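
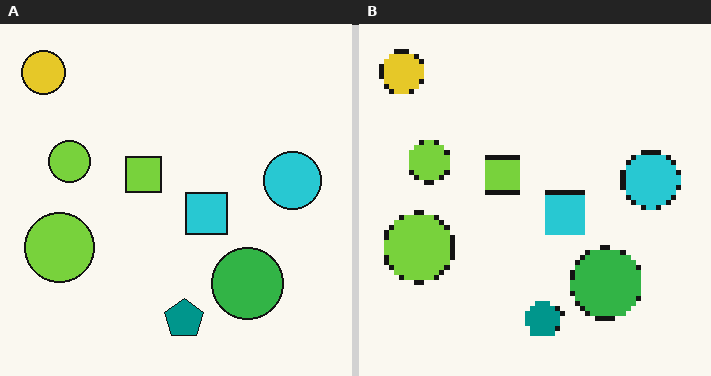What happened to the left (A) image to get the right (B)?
This is the original image mildly pixelated.

Shapes are reduced to large square blocks; fine edges and outlines are lost — a downscale-then-upscale (mosaic) effect.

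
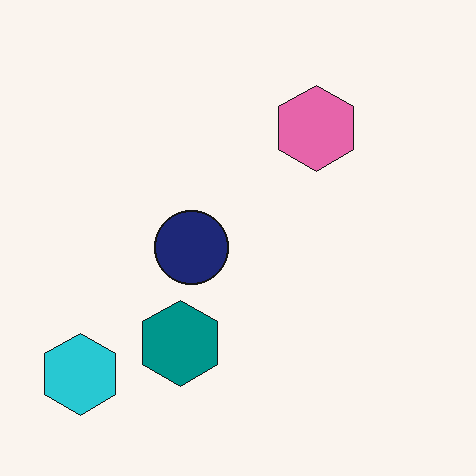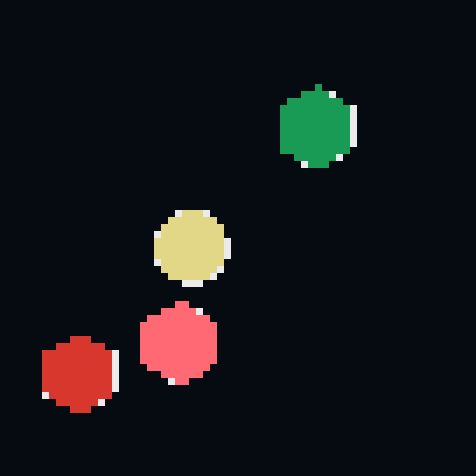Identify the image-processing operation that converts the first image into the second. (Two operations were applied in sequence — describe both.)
The second image is the first color-inverted (negative), then moderately pixelated.

The light background has become dark and every shape's color is its complement — a photographic negative. Shapes are reduced to large square blocks; fine edges and outlines are lost — a downscale-then-upscale (mosaic) effect.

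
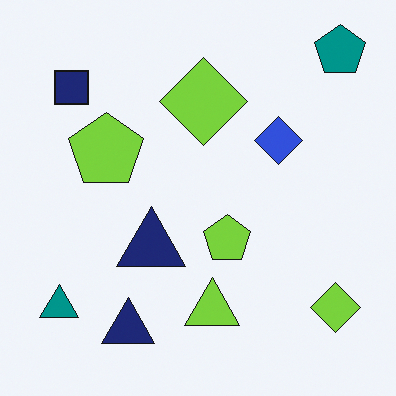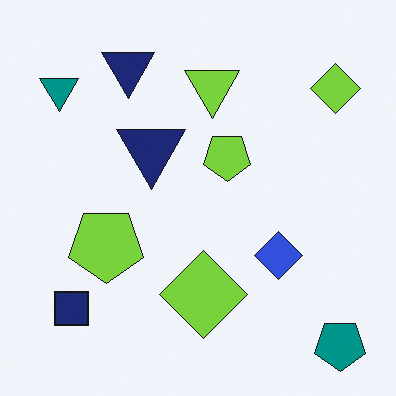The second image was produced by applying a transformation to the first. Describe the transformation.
This is the original image flipped vertically (top ↔ bottom).

The teal pentagon is in the top-right of the first image and the bottom-right of the second — shapes on opposite sides of the horizontal midline have swapped in a mirror flip.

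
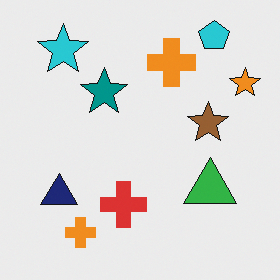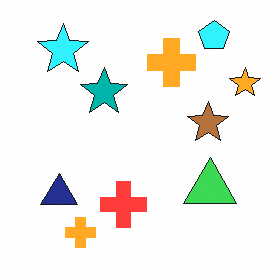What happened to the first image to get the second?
The second image is the first brightened a little.

Every pixel — background and shapes alike — is uniformly brightened.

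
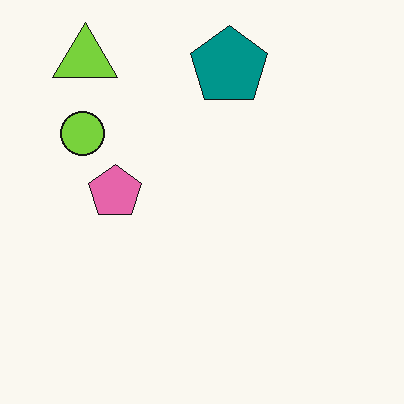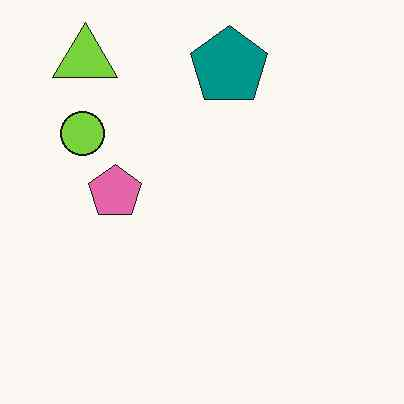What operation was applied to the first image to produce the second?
JPEG-compressed with visible artifacts.

Blocky 8×8 compression artifacts appear around shape edges and the flat background shows ringing — characteristic JPEG degradation.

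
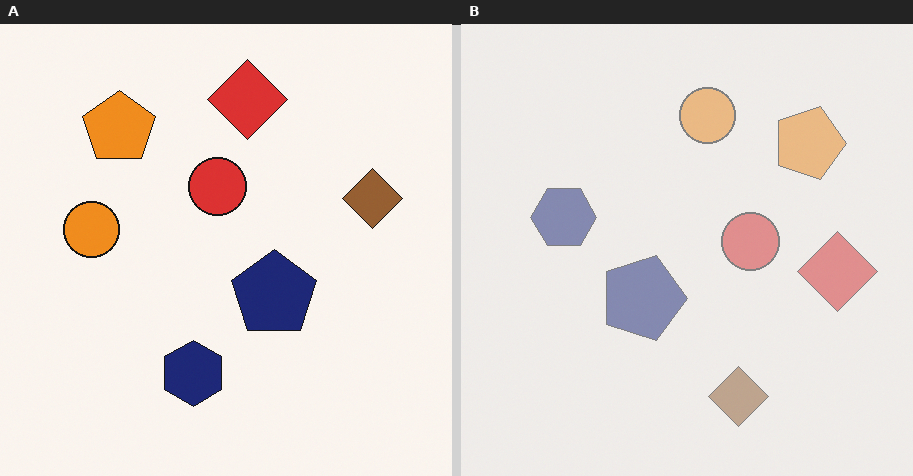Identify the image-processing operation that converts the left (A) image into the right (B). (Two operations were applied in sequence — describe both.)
The image was rotated 90° clockwise, then given much lower contrast.

The orange pentagon sits in the top-left of the left (A) image and the top-right of the right (B) — consistent with a whole-image 90° clockwise rotation. Tones are pushed toward mid-grey across the whole image — a global contrast change.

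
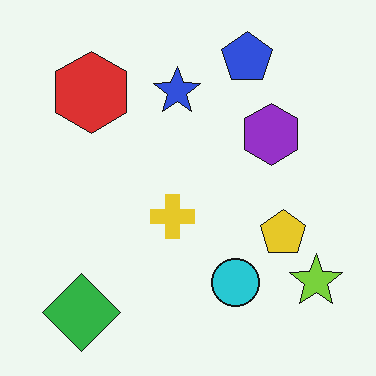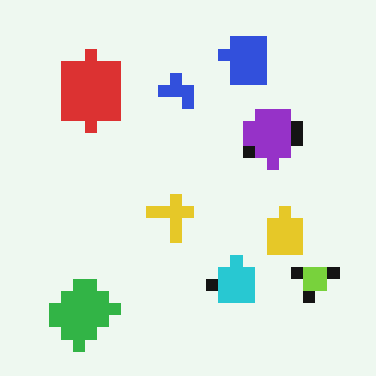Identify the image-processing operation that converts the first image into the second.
Coarsely pixelated.

Shapes are reduced to large square blocks; fine edges and outlines are lost — a downscale-then-upscale (mosaic) effect.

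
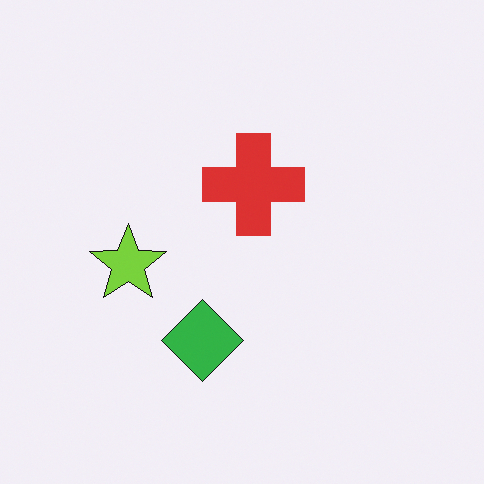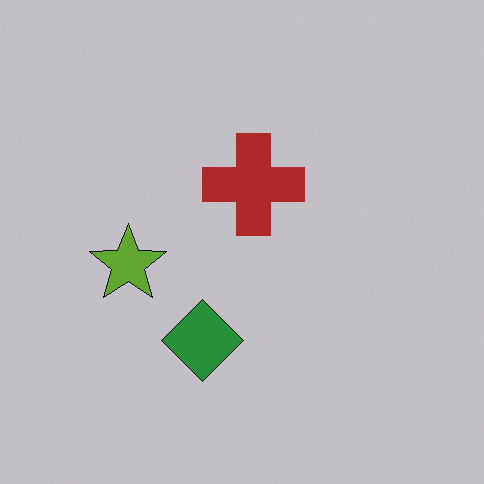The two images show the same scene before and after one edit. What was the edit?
This is the original image darkened a little.

Every pixel — background and shapes alike — is uniformly darkened.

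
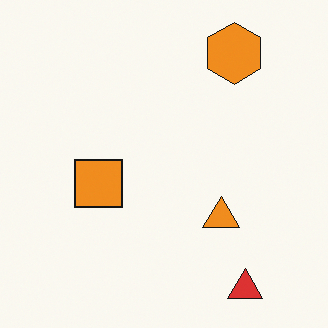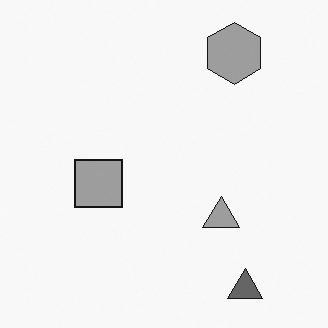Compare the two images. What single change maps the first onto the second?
The transformation is: converted to grayscale.

All color is removed — every shape is now a shade of grey.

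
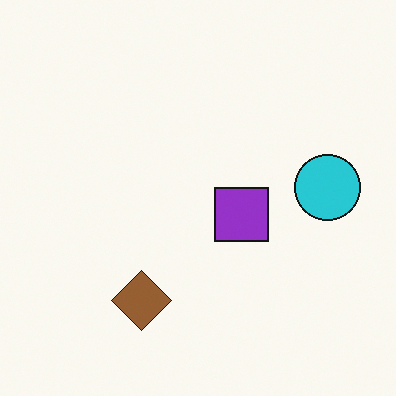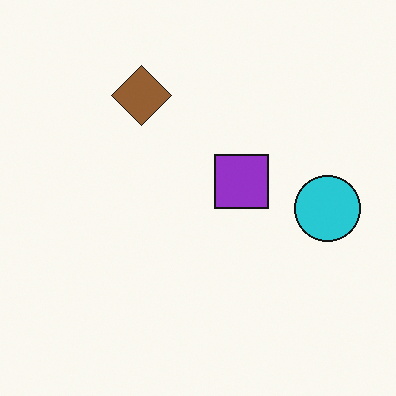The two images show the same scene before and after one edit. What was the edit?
It was flipped vertically (top ↔ bottom).

The brown diamond is in the bottom of the first image and the top of the second — shapes on opposite sides of the horizontal midline have swapped in a mirror flip.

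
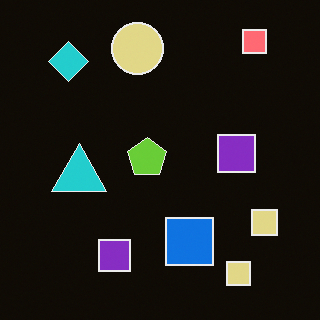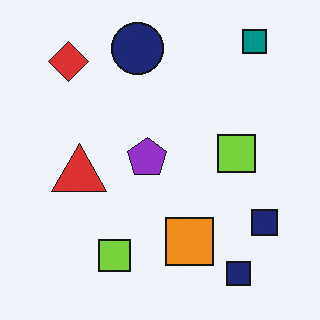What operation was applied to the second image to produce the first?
It was color-inverted (negative).

The light background has become dark and every shape's color is its complement — a photographic negative.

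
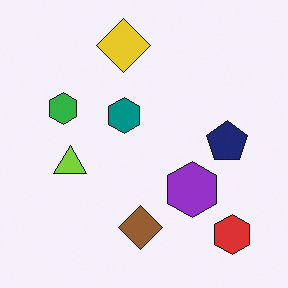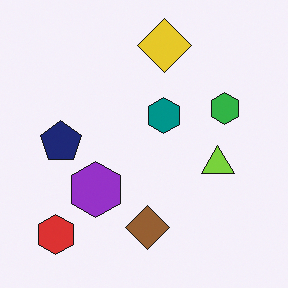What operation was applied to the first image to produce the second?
This is the original image flipped horizontally (left ↔ right).

The red hexagon is in the bottom-right of the first image and the bottom-left of the second — shapes on opposite sides of the vertical midline have swapped in a mirror flip.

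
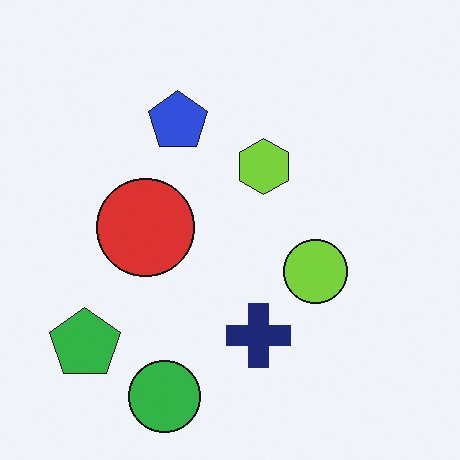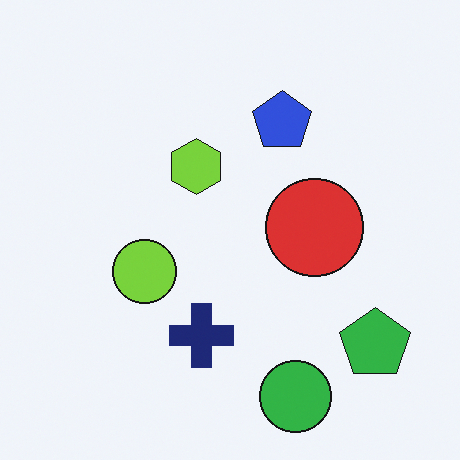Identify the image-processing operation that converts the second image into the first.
Flipped horizontally (left ↔ right).

The green pentagon is in the bottom-right of the second image and the bottom-left of the first — shapes on opposite sides of the vertical midline have swapped in a mirror flip.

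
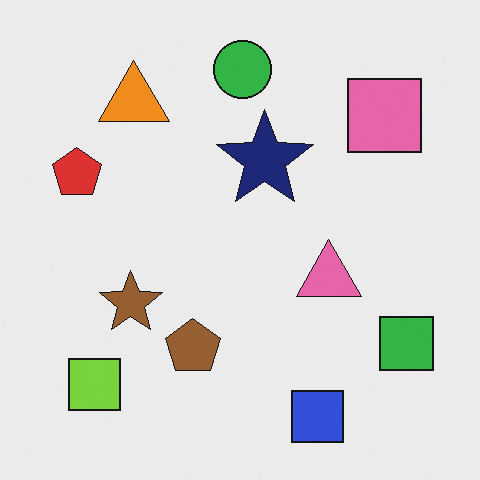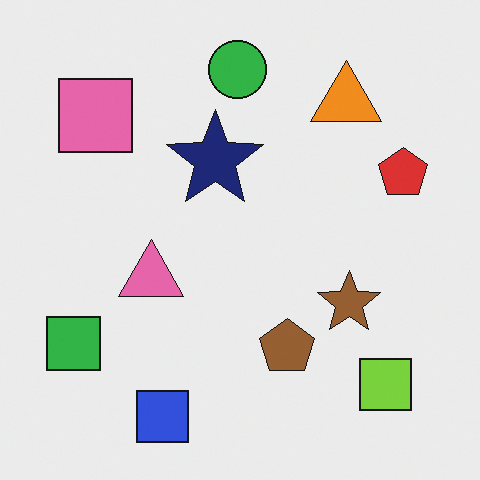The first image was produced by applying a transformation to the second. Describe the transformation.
The transformation is: flipped horizontally (left ↔ right).

The green square is in the bottom-left of the second image and the bottom-right of the first — shapes on opposite sides of the vertical midline have swapped in a mirror flip.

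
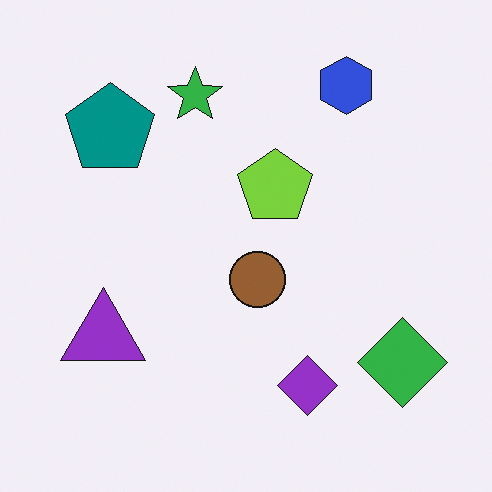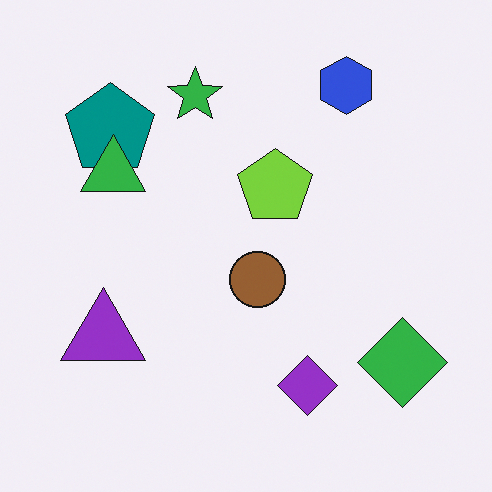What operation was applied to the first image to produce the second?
Overlaid with an additional green triangle.

A green triangle appears in the second image that is absent from the first.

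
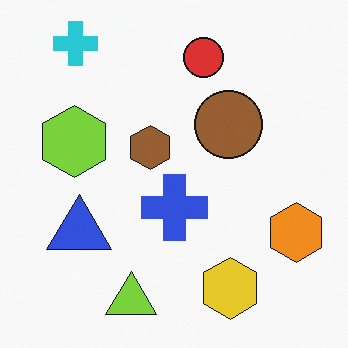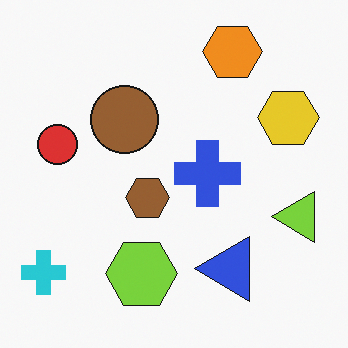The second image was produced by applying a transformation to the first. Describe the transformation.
The image was rotated 90° counter-clockwise.

The cyan cross sits in the top-left of the first image and the bottom-left of the second — consistent with a whole-image 90° counter-clockwise rotation.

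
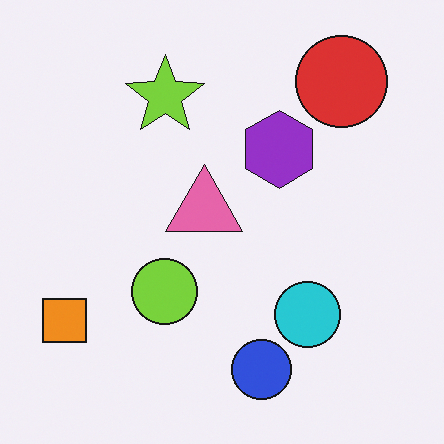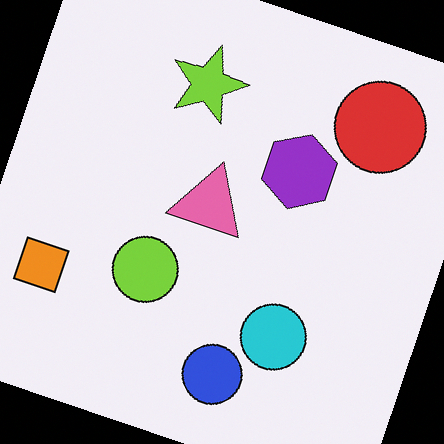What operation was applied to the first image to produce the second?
This is the original image rotated clockwise by a moderate amount.

Every shape is tilted by the same angle and the image corners show triangular fill wedges — a whole-image rotation by a non-right angle.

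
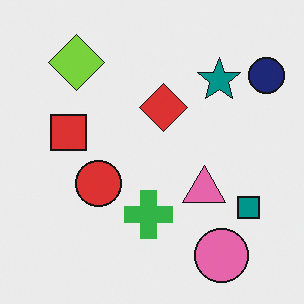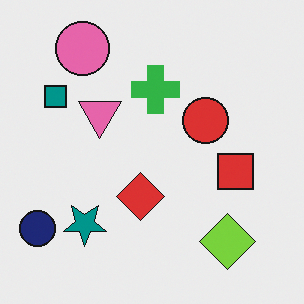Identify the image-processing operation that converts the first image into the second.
The image was rotated 180°.

The navy circle sits in the top-right of the first image and the bottom-left of the second — consistent with a whole-image 180° rotation.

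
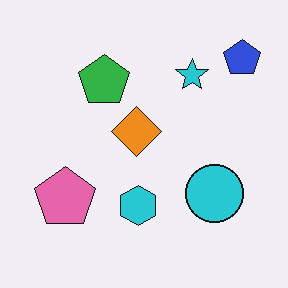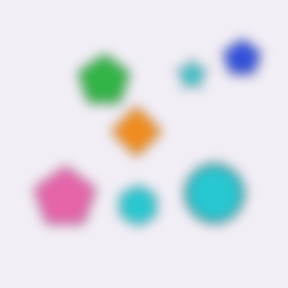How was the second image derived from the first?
This is the original image strongly gaussian-blurred.

Shape edges and outlines are uniformly softened across the whole image.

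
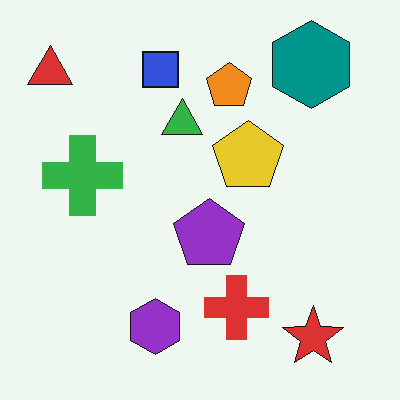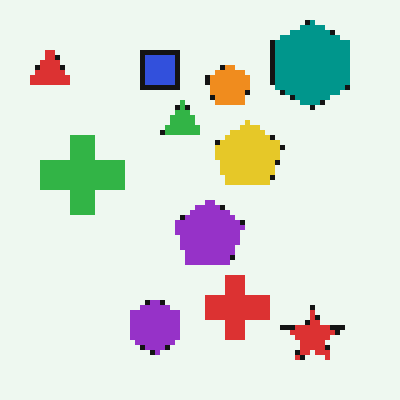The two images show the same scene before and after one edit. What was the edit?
The second image is the first mildly pixelated.

Shapes are reduced to large square blocks; fine edges and outlines are lost — a downscale-then-upscale (mosaic) effect.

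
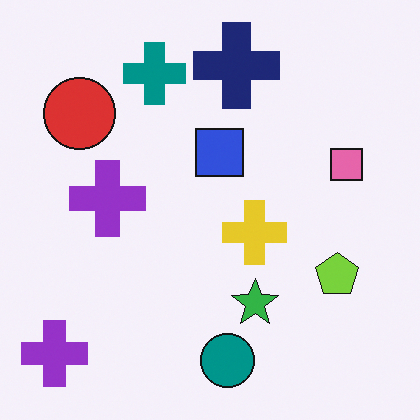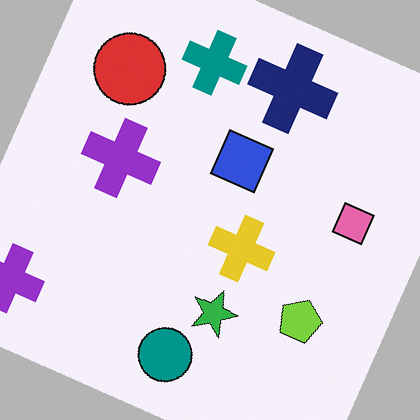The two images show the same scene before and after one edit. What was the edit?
It was rotated clockwise by a moderate amount.

Every shape is tilted by the same angle and the image corners show triangular fill wedges — a whole-image rotation by a non-right angle.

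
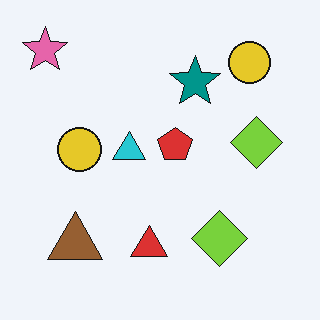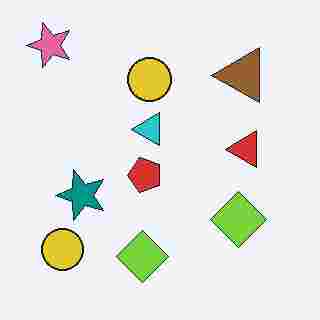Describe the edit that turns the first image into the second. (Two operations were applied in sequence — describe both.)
This is the original image heavily JPEG-compressed with obvious blocking artifacts, then transposed (reflected across the top-left ↔ bottom-right diagonal).

Blocky 8×8 compression artifacts appear around shape edges and the flat background shows ringing — characteristic JPEG degradation. Shapes have swapped their row and column positions — what was in the top-right is now in the bottom-left — a diagonal reflection.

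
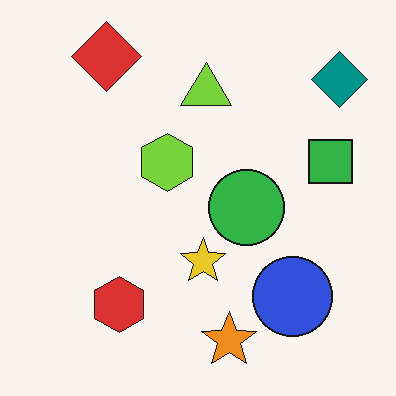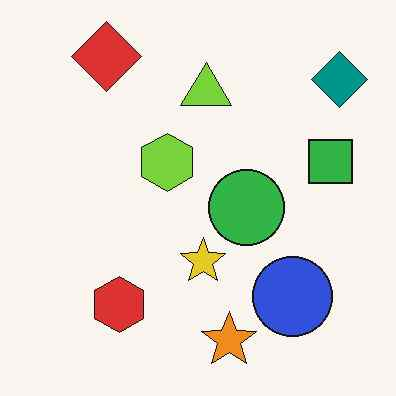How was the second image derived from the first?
It was given moderate JPEG compression.

Blocky 8×8 compression artifacts appear around shape edges and the flat background shows ringing — characteristic JPEG degradation.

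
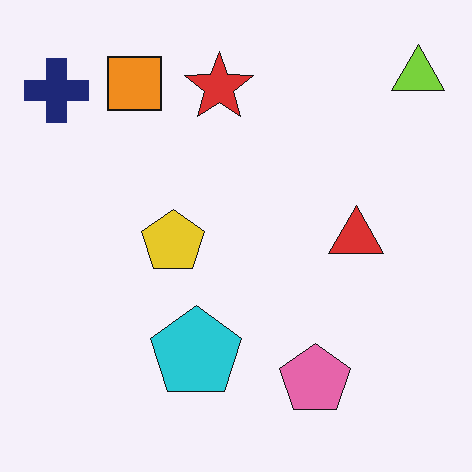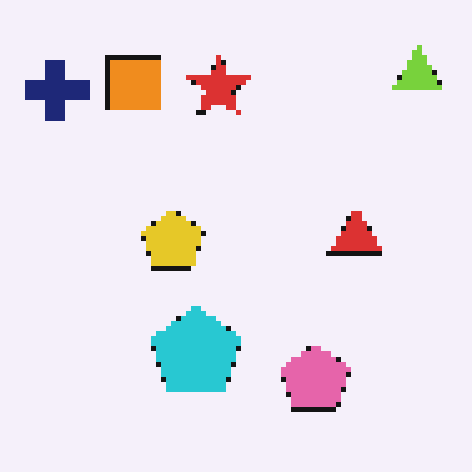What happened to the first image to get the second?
It was lightly pixelated (a mild mosaic effect).

Shapes are reduced to large square blocks; fine edges and outlines are lost — a downscale-then-upscale (mosaic) effect.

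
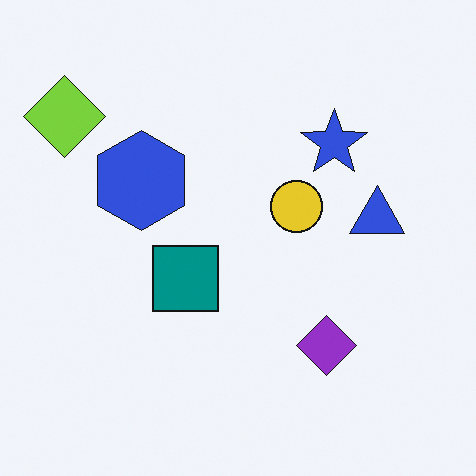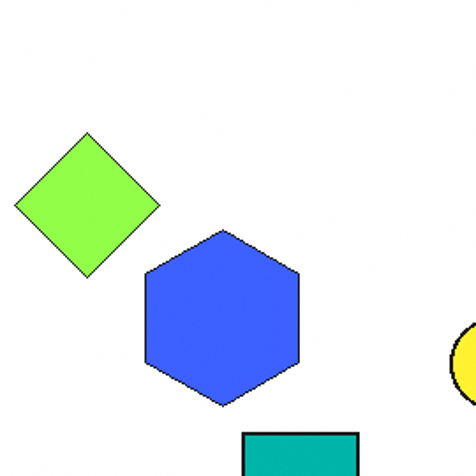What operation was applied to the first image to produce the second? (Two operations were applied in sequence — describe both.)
Brightened a little, then cropped tightly and scaled back up.

Every pixel — background and shapes alike — is uniformly brightened. The visible shapes are larger and the field of view is narrower; shapes near the original edges may be partly or wholly outside the frame — a crop-and-rescale.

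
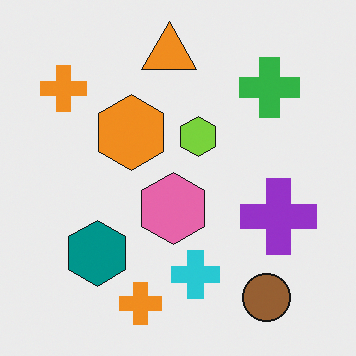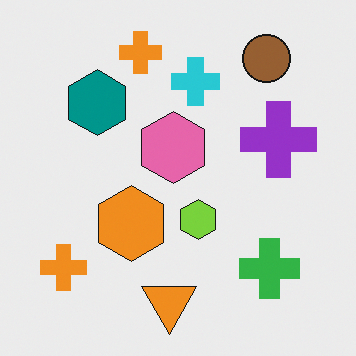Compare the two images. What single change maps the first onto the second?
The second image is the first flipped vertically (top ↔ bottom).

The orange triangle is in the top of the first image and the bottom of the second — shapes on opposite sides of the horizontal midline have swapped in a mirror flip.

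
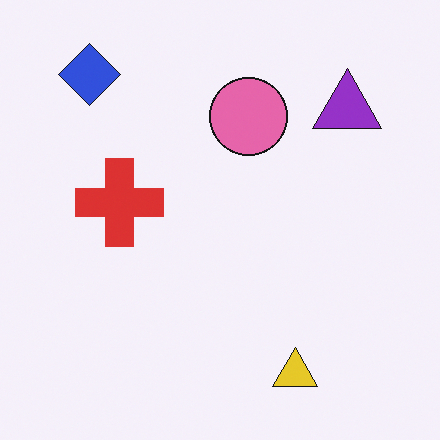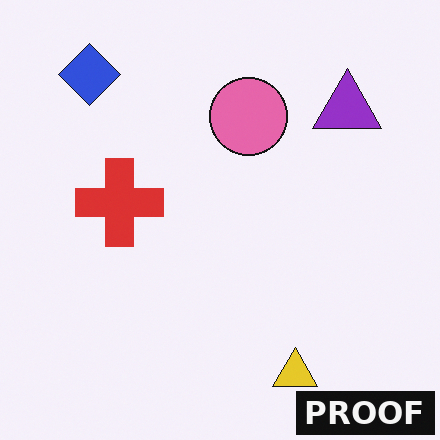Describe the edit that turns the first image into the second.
It was watermarked with the text "PROOF" in the lower-right corner.

A dark label reading "PROOF" appears in the lower-right corner.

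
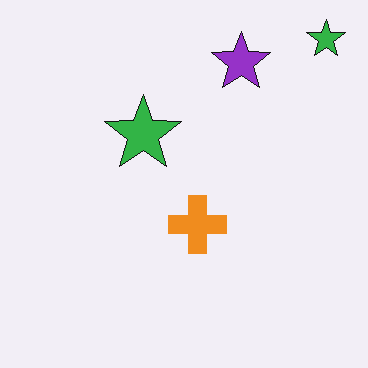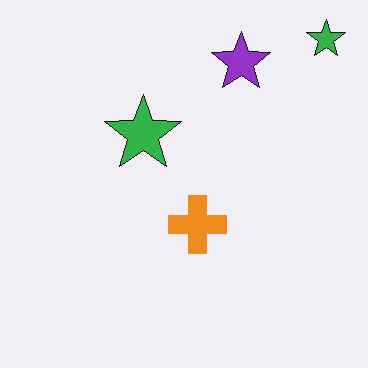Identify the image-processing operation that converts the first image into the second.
The second image is the first given moderate JPEG compression.

Blocky 8×8 compression artifacts appear around shape edges and the flat background shows ringing — characteristic JPEG degradation.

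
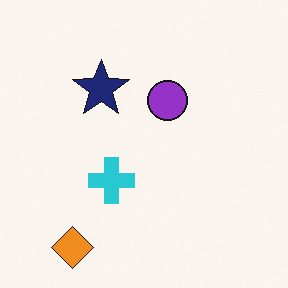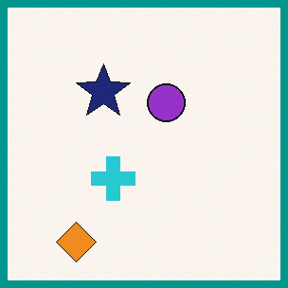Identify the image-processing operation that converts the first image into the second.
This is the original image framed with a teal border.

A solid teal frame runs around the edge of the second image, with the content slightly shrunk inside it.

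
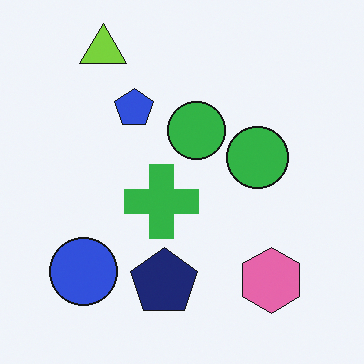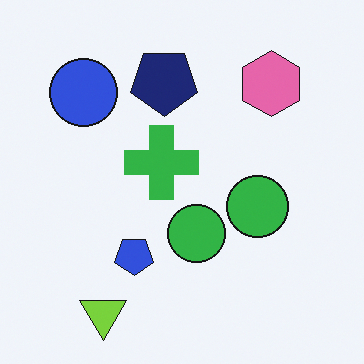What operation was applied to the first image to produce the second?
This is the original image flipped vertically (top ↔ bottom).

The lime triangle is in the top-left of the first image and the bottom-left of the second — shapes on opposite sides of the horizontal midline have swapped in a mirror flip.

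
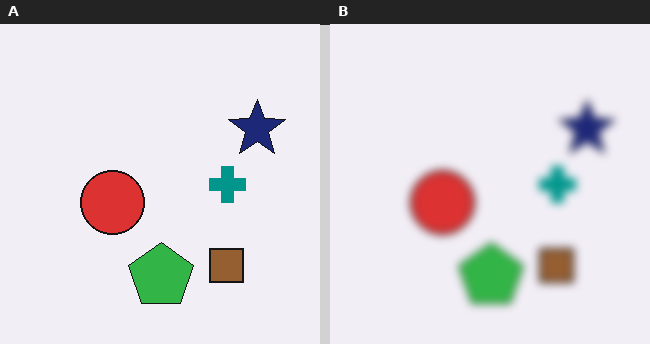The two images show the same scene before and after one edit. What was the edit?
It was moderately blurred.

Shape edges and outlines are uniformly softened across the whole image.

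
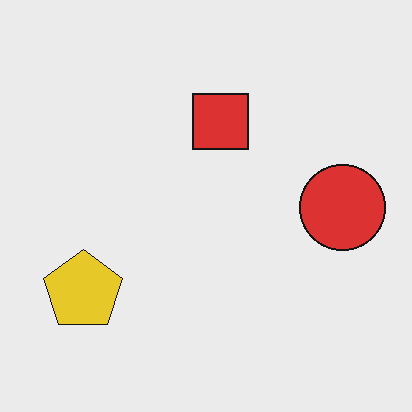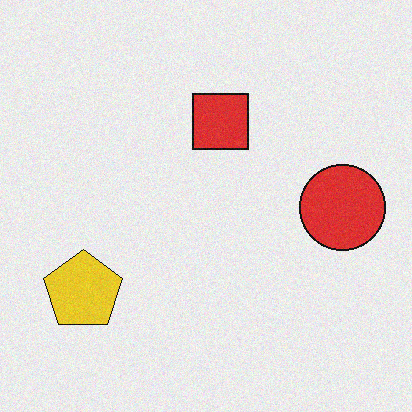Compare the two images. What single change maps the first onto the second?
The transformation is: degraded with a light layer of grain.

Random speckle covers the whole image, including the flat background.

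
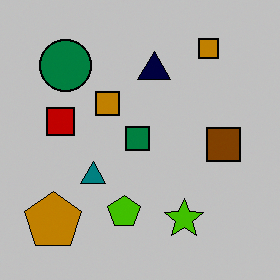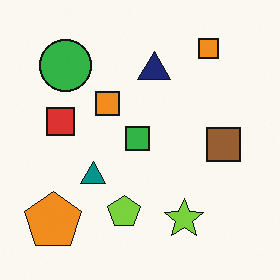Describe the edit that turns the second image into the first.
Heavily posterized to just a handful of flat colors.

Each flat color has snapped to a coarser quantized level — most visibly, the near-white background has dropped to a flat grey.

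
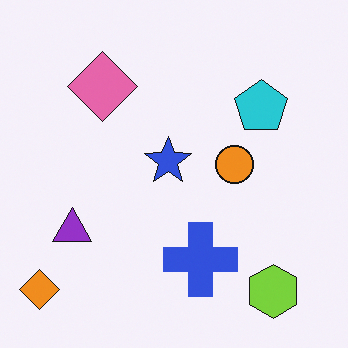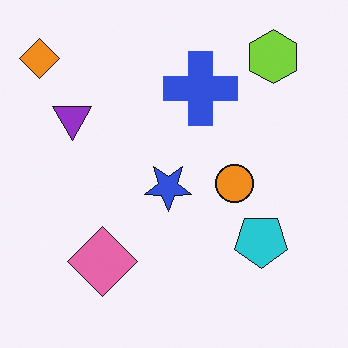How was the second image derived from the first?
The image was flipped vertically (top ↔ bottom).

The lime hexagon is in the bottom-right of the first image and the top-right of the second — shapes on opposite sides of the horizontal midline have swapped in a mirror flip.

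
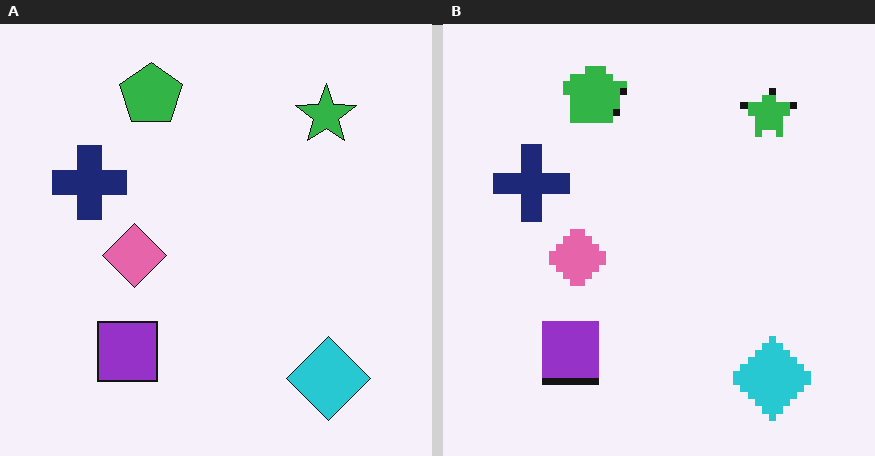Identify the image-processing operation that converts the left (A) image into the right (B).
Moderately pixelated.

Shapes are reduced to large square blocks; fine edges and outlines are lost — a downscale-then-upscale (mosaic) effect.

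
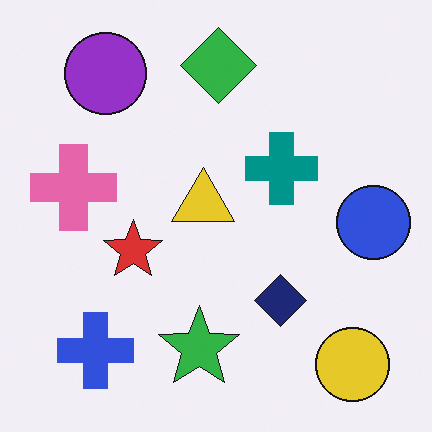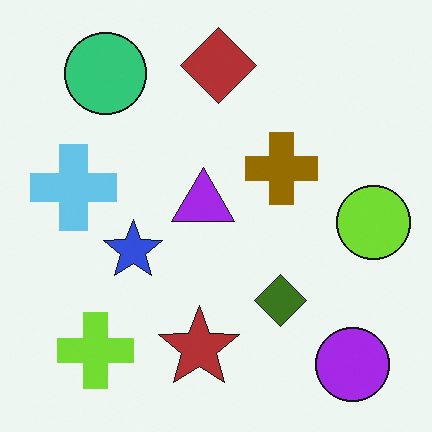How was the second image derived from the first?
This is the original image hue-shifted by a large amount.

Every shape's color has rotated by the same amount around the hue wheel — a uniform hue shift.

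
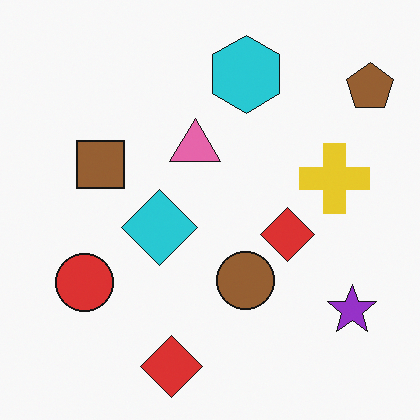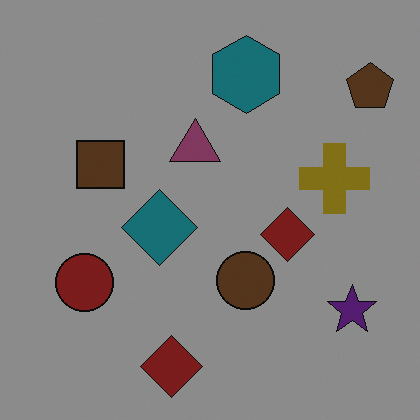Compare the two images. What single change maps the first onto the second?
It was noticeably darkened.

Every pixel — background and shapes alike — is uniformly darkened.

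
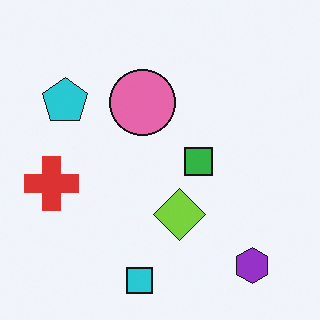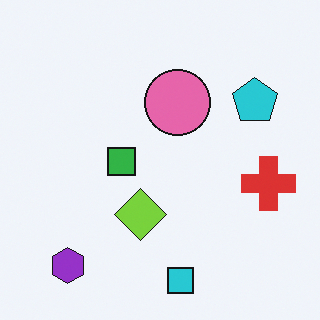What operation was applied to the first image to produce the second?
This is the original image flipped horizontally (left ↔ right).

The red cross is in the left of the first image and the right of the second — shapes on opposite sides of the vertical midline have swapped in a mirror flip.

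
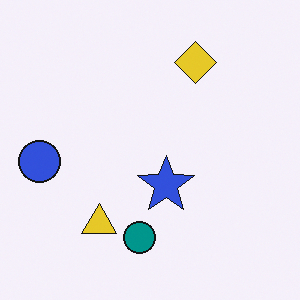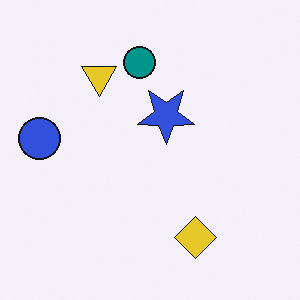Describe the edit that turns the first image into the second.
This is the original image flipped vertically (top ↔ bottom).

The yellow diamond is in the top of the first image and the bottom of the second — shapes on opposite sides of the horizontal midline have swapped in a mirror flip.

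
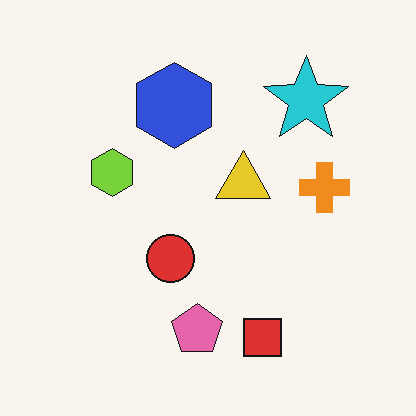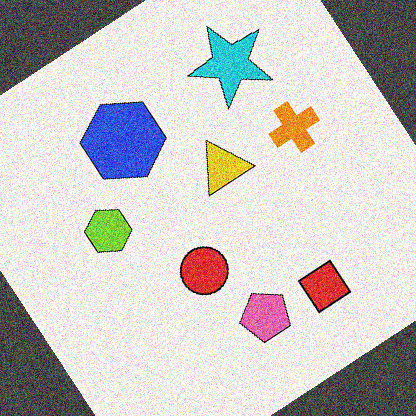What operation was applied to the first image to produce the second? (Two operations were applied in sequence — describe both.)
The transformation is: rotated counter-clockwise by a large amount — several tens of degrees, then degraded with visible gaussian noise.

Every shape is tilted by the same angle and the image corners show triangular fill wedges — a whole-image rotation by a non-right angle. Random speckle covers the whole image, including the flat background.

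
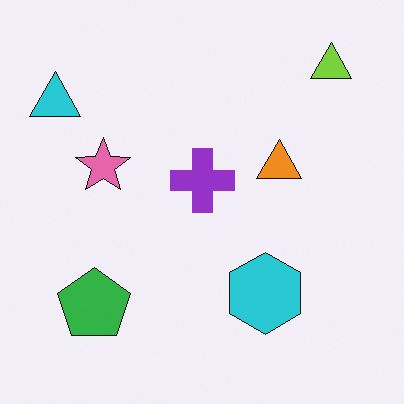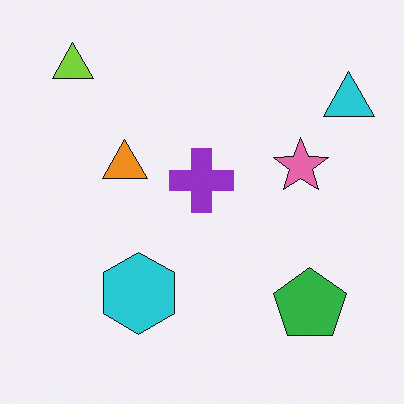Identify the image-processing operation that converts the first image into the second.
The second image is the first flipped horizontally (left ↔ right).

The cyan triangle is in the top-left of the first image and the top-right of the second — shapes on opposite sides of the vertical midline have swapped in a mirror flip.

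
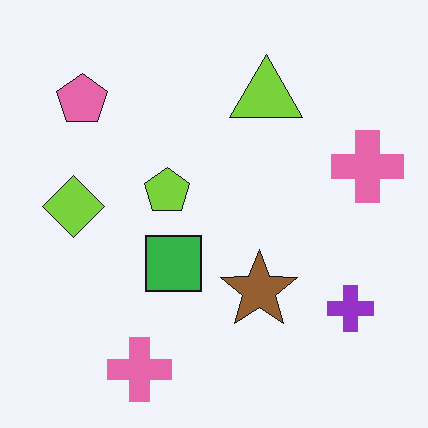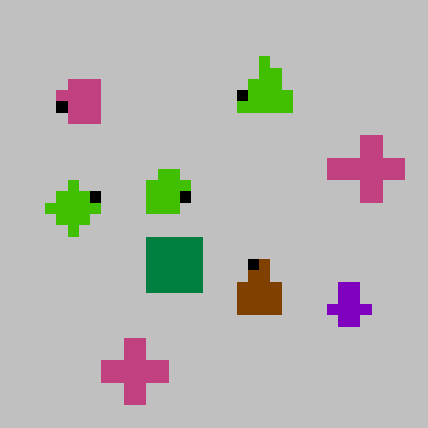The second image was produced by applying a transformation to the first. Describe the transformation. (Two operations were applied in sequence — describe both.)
This is the original image aggressively posterized, then coarsely pixelated.

Each flat color has snapped to a coarser quantized level — most visibly, the near-white background has dropped to a flat grey. Shapes are reduced to large square blocks; fine edges and outlines are lost — a downscale-then-upscale (mosaic) effect.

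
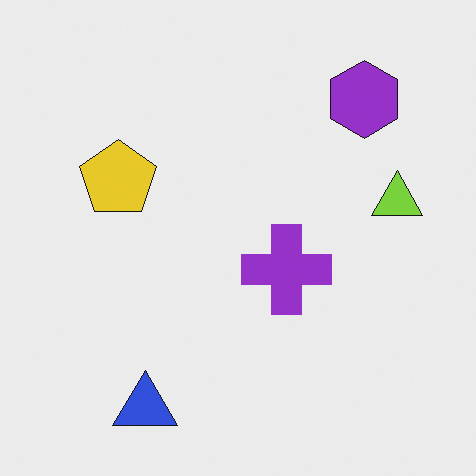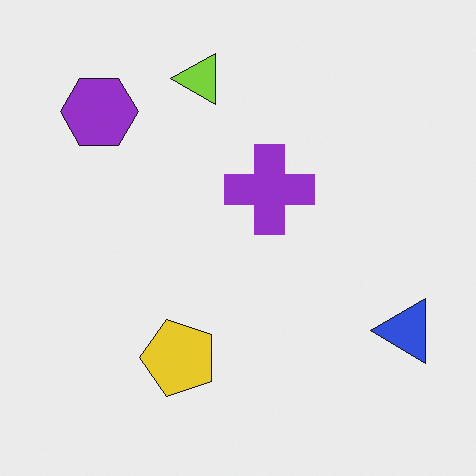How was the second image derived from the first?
The transformation is: rotated 90° counter-clockwise.

The blue triangle sits in the bottom-left of the first image and the bottom-right of the second — consistent with a whole-image 90° counter-clockwise rotation.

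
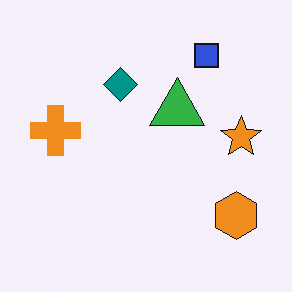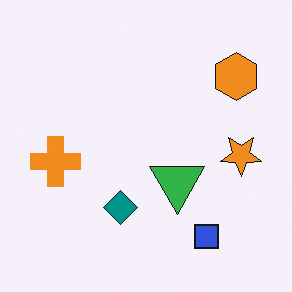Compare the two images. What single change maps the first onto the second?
It was flipped vertically (top ↔ bottom).

The blue square is in the top-right of the first image and the bottom-right of the second — shapes on opposite sides of the horizontal midline have swapped in a mirror flip.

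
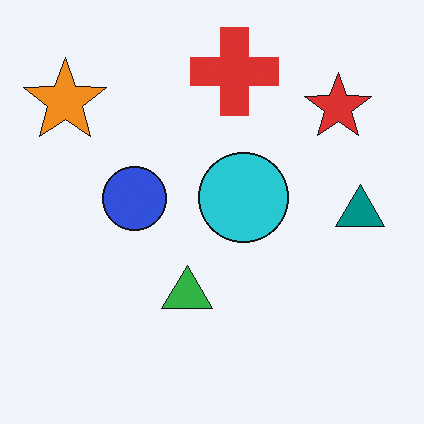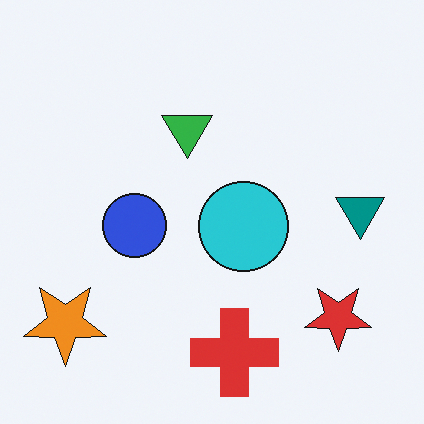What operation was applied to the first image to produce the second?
The second image is the first flipped vertically (top ↔ bottom).

The red cross is in the top of the first image and the bottom of the second — shapes on opposite sides of the horizontal midline have swapped in a mirror flip.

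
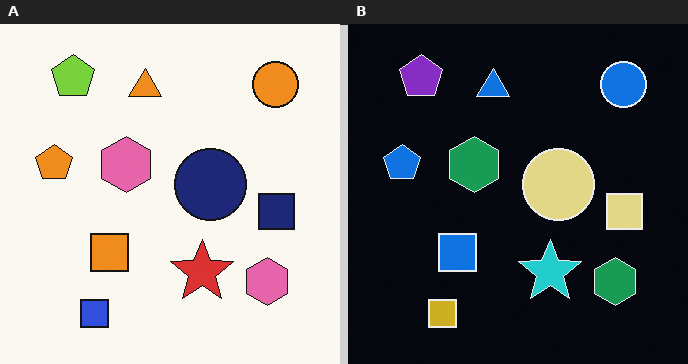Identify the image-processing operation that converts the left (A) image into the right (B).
The right (B) image is the left (A) color-inverted (negative).

The light background has become dark and every shape's color is its complement — a photographic negative.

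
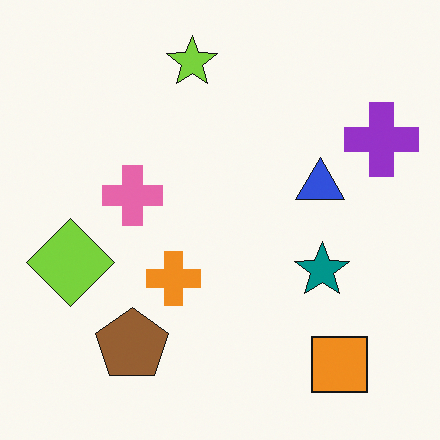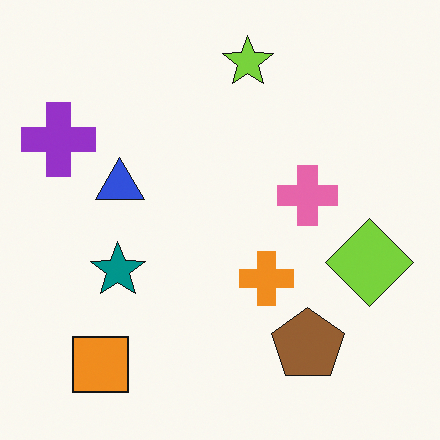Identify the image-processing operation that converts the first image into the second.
The transformation is: flipped horizontally (left ↔ right).

The purple cross is in the top-right of the first image and the top-left of the second — shapes on opposite sides of the vertical midline have swapped in a mirror flip.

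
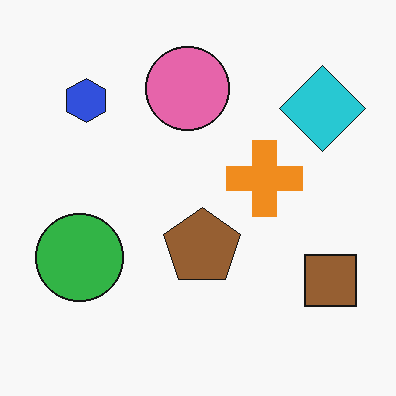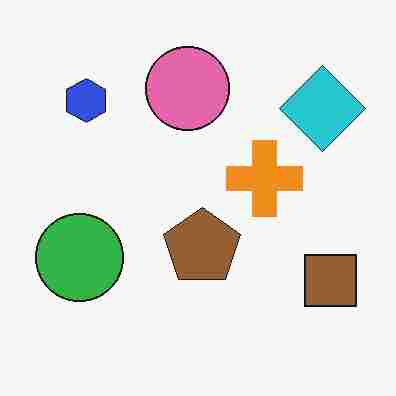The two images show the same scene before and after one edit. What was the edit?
It was heavily JPEG-compressed with obvious blocking artifacts.

Blocky 8×8 compression artifacts appear around shape edges and the flat background shows ringing — characteristic JPEG degradation.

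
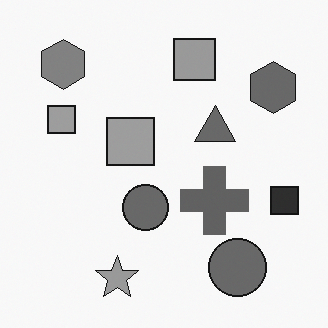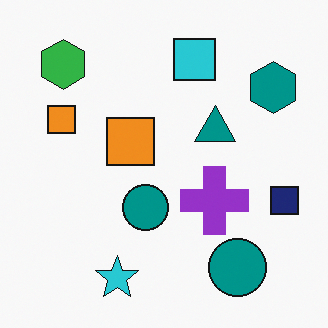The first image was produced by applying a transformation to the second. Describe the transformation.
The transformation is: converted to grayscale.

All color is removed — every shape is now a shade of grey.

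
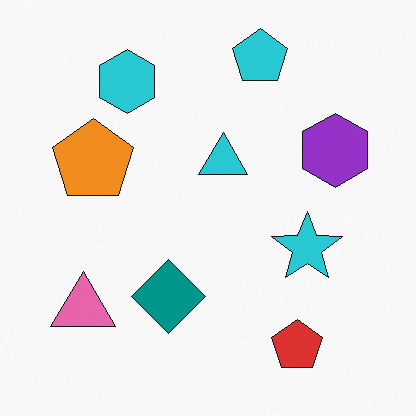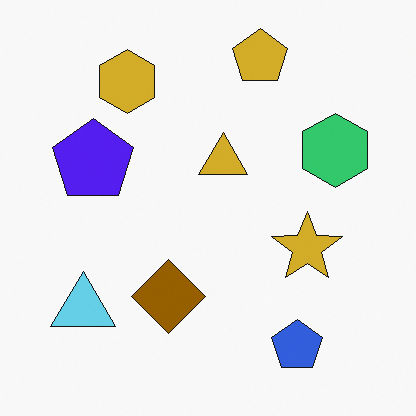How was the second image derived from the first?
It was hue-shifted through roughly half the color wheel.

Every shape's color has rotated by the same amount around the hue wheel — a uniform hue shift.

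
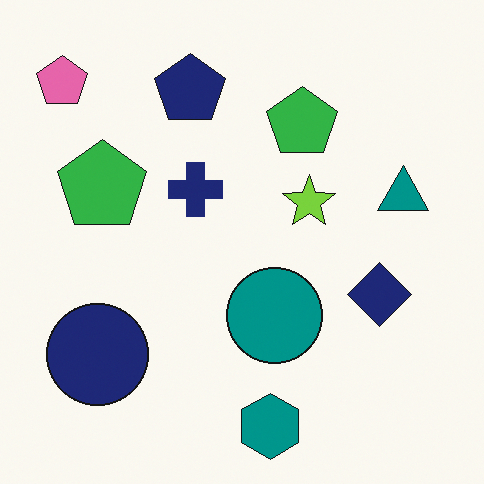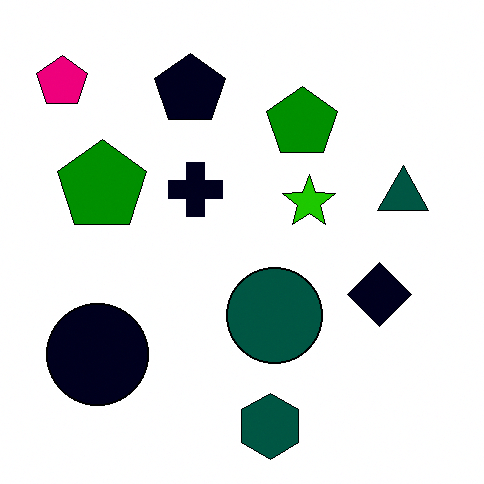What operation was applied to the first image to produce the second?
The second image is the first boosted in contrast.

Tones are pushed away from mid-grey across the whole image — a global contrast change.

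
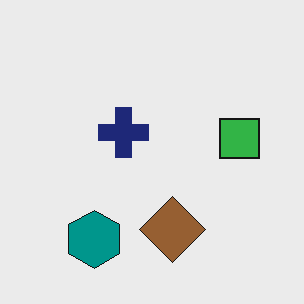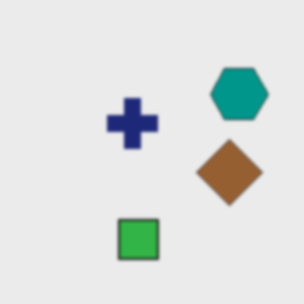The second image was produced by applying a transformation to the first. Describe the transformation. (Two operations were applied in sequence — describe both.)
The second image is the first slightly softened, then transposed (reflected across the top-left ↔ bottom-right diagonal).

Shape edges and outlines are uniformly softened across the whole image. Shapes have swapped their row and column positions — what was in the top-right is now in the bottom-left — a diagonal reflection.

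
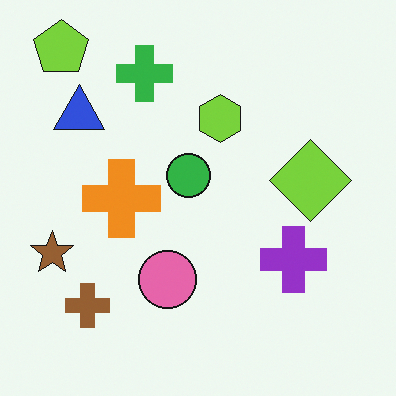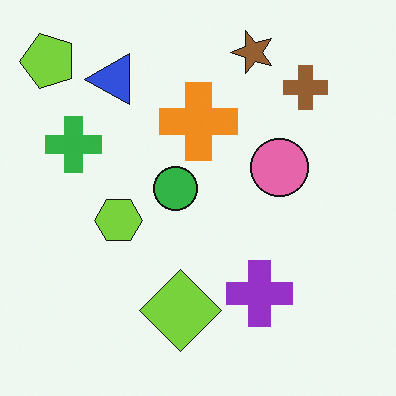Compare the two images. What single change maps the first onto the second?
The second image is the first transposed (reflected across the top-left ↔ bottom-right diagonal).

Shapes have swapped their row and column positions — what was in the top-right is now in the bottom-left — a diagonal reflection.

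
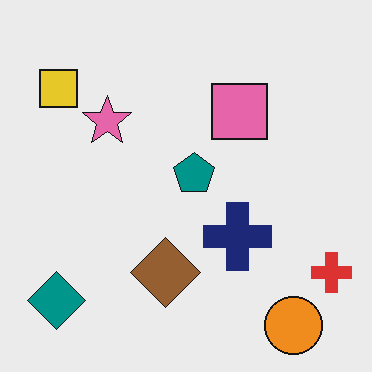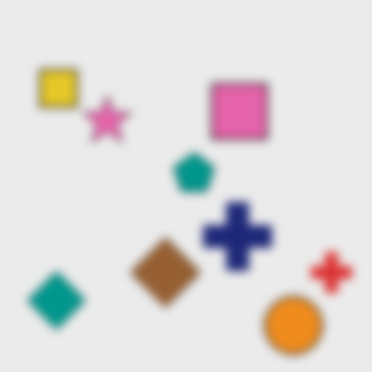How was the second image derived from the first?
It was moderately blurred.

Shape edges and outlines are uniformly softened across the whole image.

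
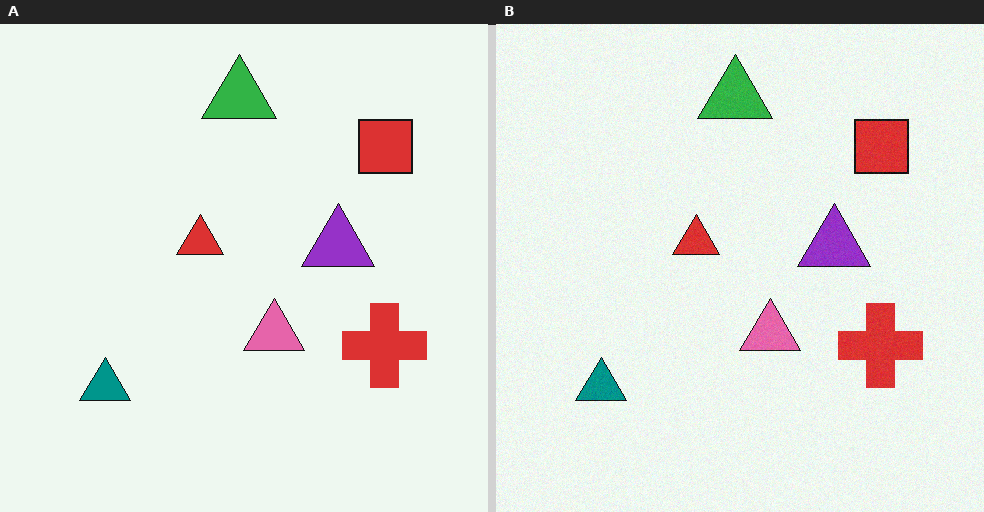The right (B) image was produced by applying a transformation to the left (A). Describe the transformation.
The transformation is: degraded with a light layer of grain.

Random speckle covers the whole image, including the flat background.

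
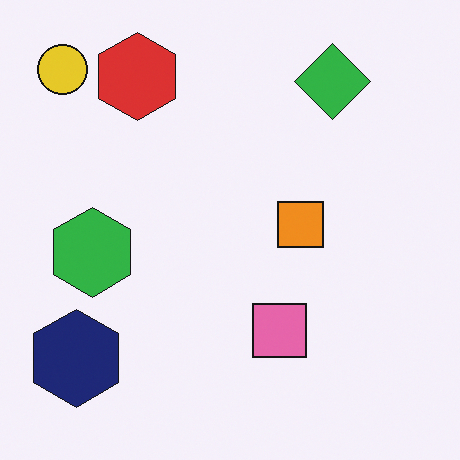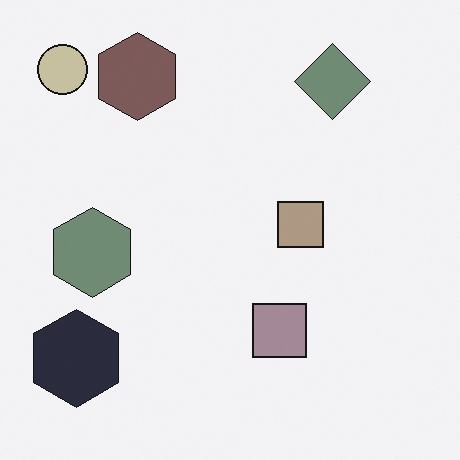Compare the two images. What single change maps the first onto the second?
Made much more muted (saturation change).

All colors are more muted and greyish — a global saturation change.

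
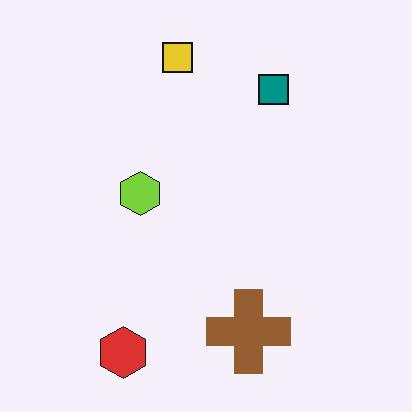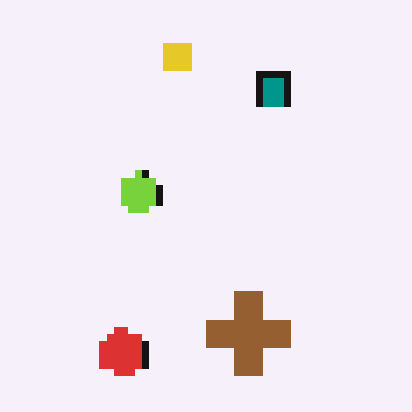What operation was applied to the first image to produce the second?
The image was pixelated into visible square blocks.

Shapes are reduced to large square blocks; fine edges and outlines are lost — a downscale-then-upscale (mosaic) effect.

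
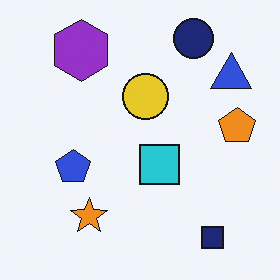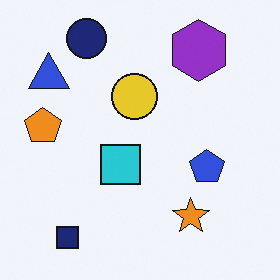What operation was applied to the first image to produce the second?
The image was flipped horizontally (left ↔ right).

The orange pentagon is in the right of the first image and the left of the second — shapes on opposite sides of the vertical midline have swapped in a mirror flip.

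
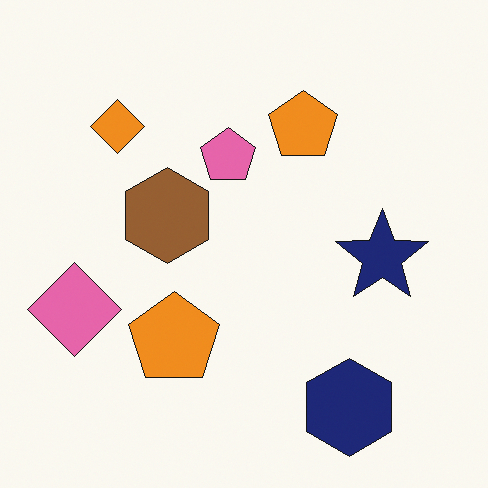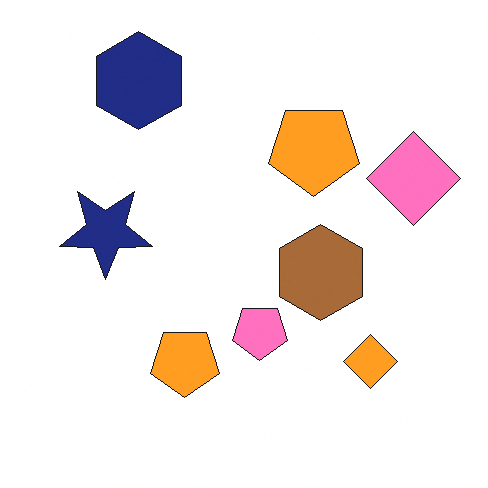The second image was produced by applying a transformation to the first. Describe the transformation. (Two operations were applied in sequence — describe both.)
Rotated 180°, then slightly brightened.

The navy hexagon sits in the bottom-right of the first image and the top-left of the second — consistent with a whole-image 180° rotation. Every pixel — background and shapes alike — is uniformly brightened.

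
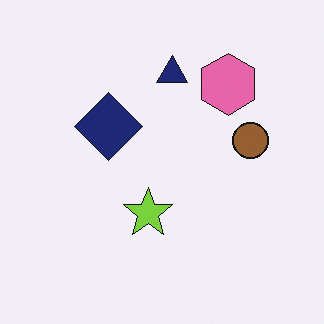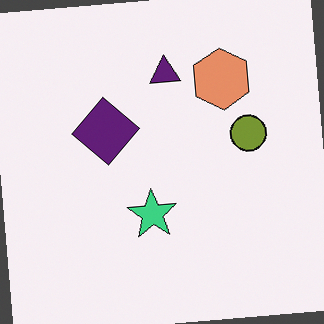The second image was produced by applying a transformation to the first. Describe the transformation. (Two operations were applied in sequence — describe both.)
Rotated counter-clockwise by a few degrees, then hue-shifted slightly.

Every shape is tilted by the same angle and the image corners show triangular fill wedges — a whole-image rotation by a non-right angle. Every shape's color has rotated by the same amount around the hue wheel — a uniform hue shift.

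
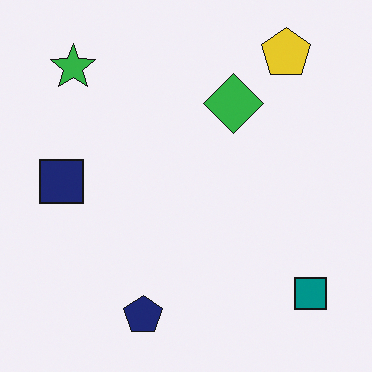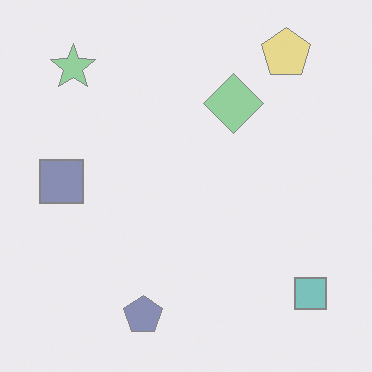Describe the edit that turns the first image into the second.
It was given much lower contrast.

Tones are pushed toward mid-grey across the whole image — a global contrast change.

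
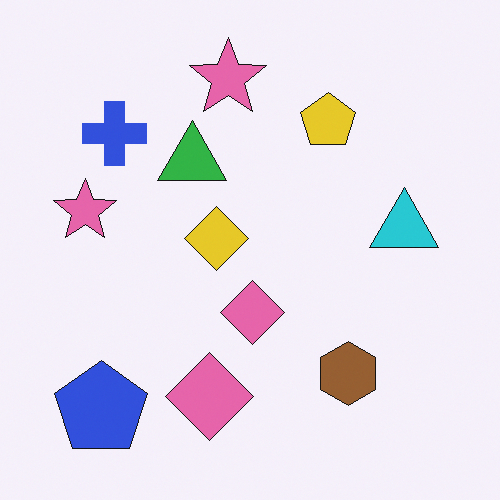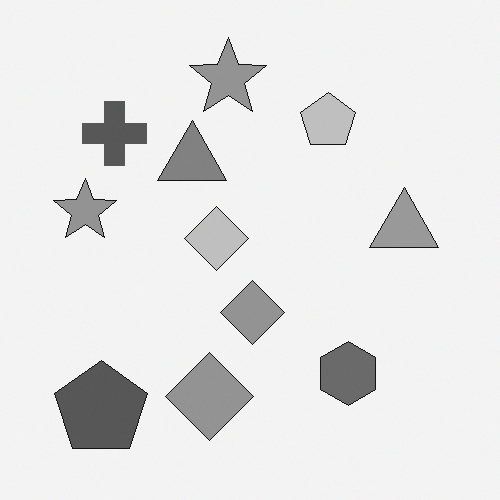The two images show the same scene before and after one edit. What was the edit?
This is the original image converted to grayscale.

All color is removed — every shape is now a shade of grey.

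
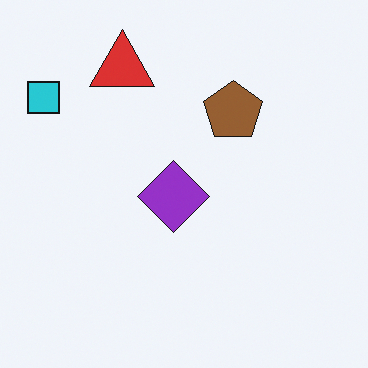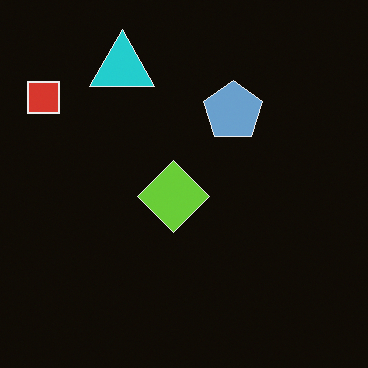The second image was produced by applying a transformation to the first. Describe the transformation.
Color-inverted (negative).

The light background has become dark and every shape's color is its complement — a photographic negative.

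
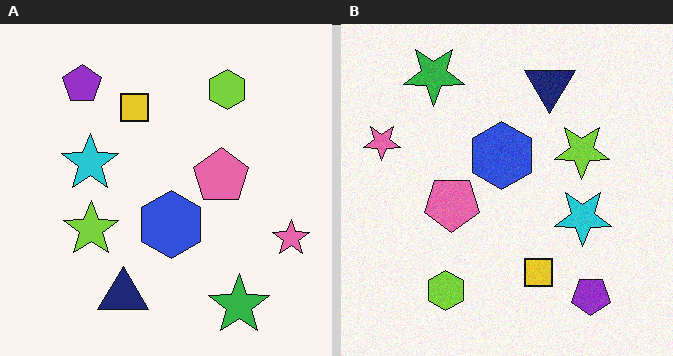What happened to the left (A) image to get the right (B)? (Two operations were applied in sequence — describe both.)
The right (B) image is the left (A) degraded with light additive noise, then rotated 180°.

Random speckle covers the whole image, including the flat background. The green star sits in the bottom-right of the left (A) image and the top-left of the right (B) — consistent with a whole-image 180° rotation.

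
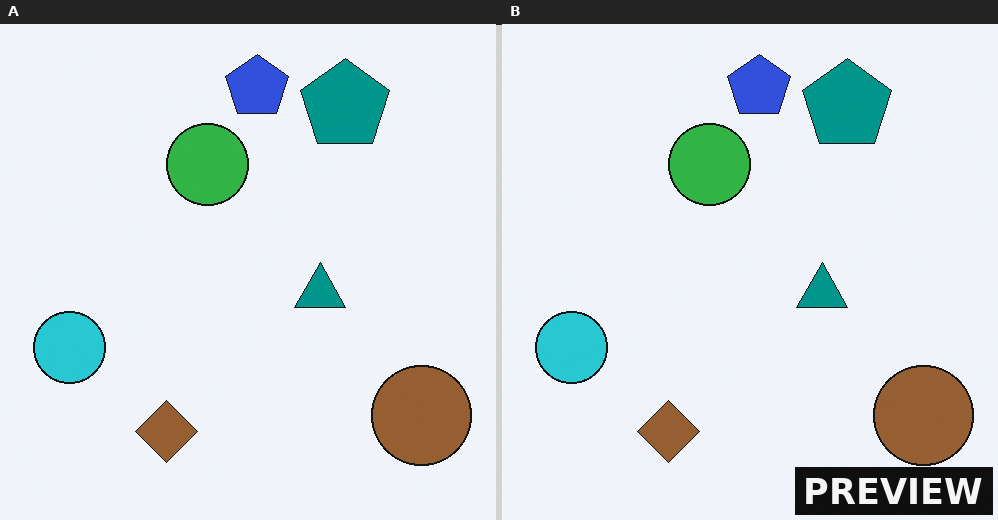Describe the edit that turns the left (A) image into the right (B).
This is the original image watermarked with the text "PREVIEW" in the lower-right corner.

A dark label reading "PREVIEW" appears in the lower-right corner.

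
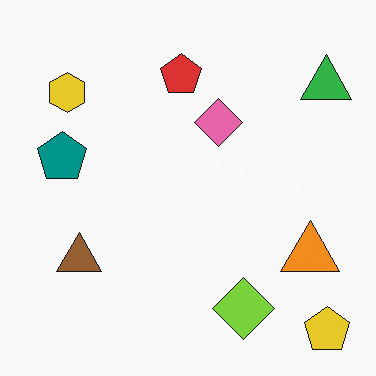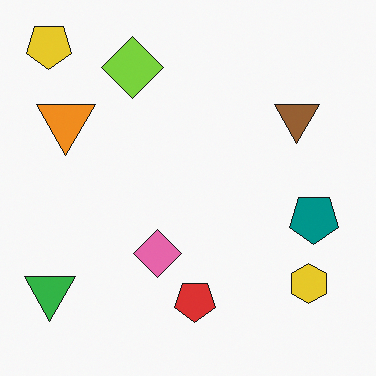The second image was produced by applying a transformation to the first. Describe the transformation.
This is the original image rotated 180°.

The yellow pentagon sits in the bottom-right of the first image and the top-left of the second — consistent with a whole-image 180° rotation.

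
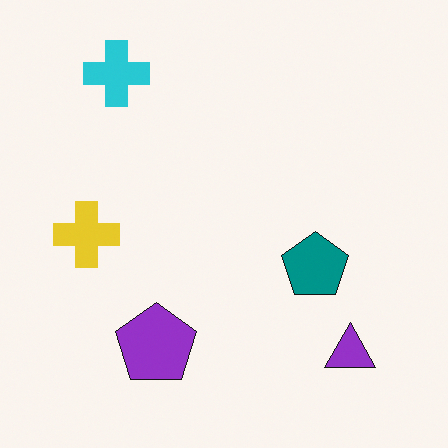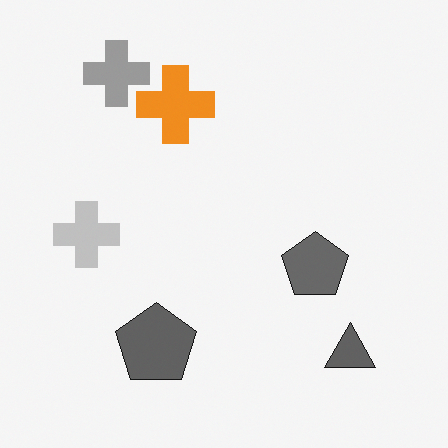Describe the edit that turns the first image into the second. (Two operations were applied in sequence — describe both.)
The second image is the first converted to grayscale, then overlaid with an additional orange cross.

All color is removed — every shape is now a shade of grey. An orange cross appears in the second image that is absent from the first.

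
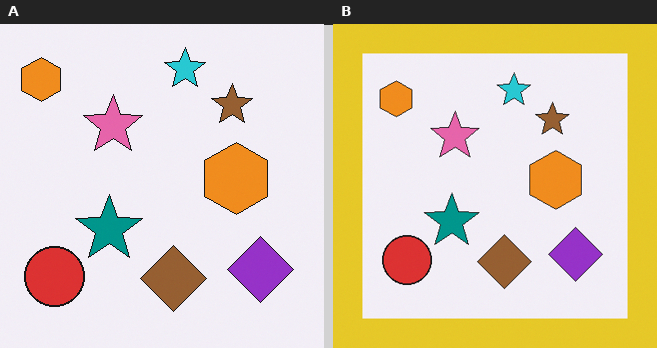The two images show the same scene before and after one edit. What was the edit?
This is the original image framed with a yellow border.

A solid yellow frame runs around the edge of the right (B) image, with the content slightly shrunk inside it.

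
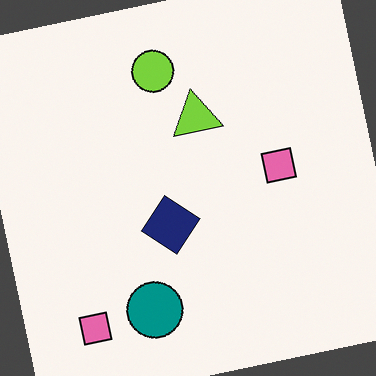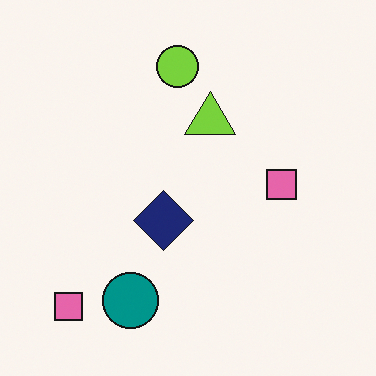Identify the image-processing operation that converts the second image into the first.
The first image is the second rotated counter-clockwise by a small amount.

Every shape is tilted by the same angle and the image corners show triangular fill wedges — a whole-image rotation by a non-right angle.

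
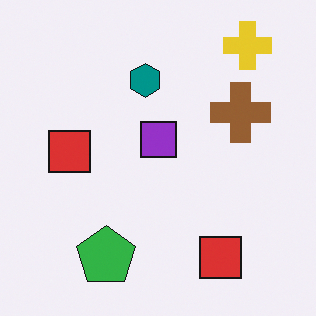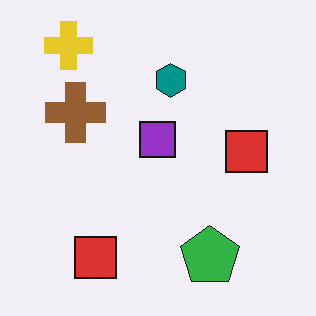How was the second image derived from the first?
The image was flipped horizontally (left ↔ right).

The yellow cross is in the top-right of the first image and the top-left of the second — shapes on opposite sides of the vertical midline have swapped in a mirror flip.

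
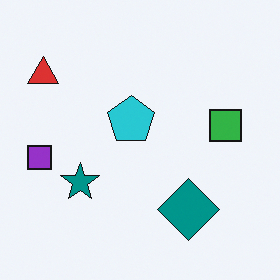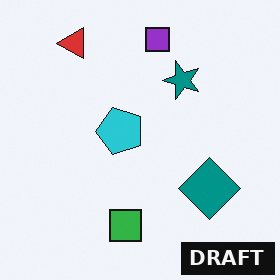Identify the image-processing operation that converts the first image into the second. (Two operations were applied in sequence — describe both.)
Transposed (reflected across the top-left ↔ bottom-right diagonal), then watermarked with the text "DRAFT" in the lower-right corner.

Shapes have swapped their row and column positions — what was in the top-right is now in the bottom-left — a diagonal reflection. A dark label reading "DRAFT" appears in the lower-right corner.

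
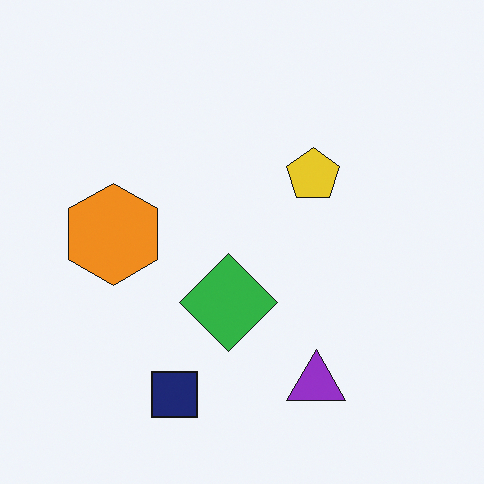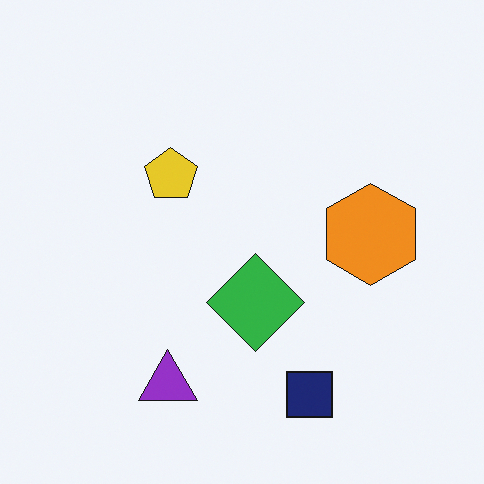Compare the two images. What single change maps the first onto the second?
The transformation is: flipped horizontally (left ↔ right).

The orange hexagon is in the left of the first image and the right of the second — shapes on opposite sides of the vertical midline have swapped in a mirror flip.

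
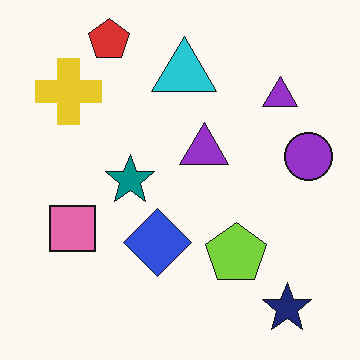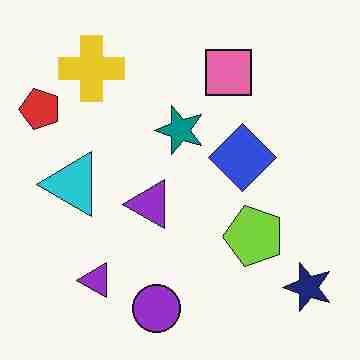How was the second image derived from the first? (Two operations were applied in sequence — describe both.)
The second image is the first transposed (reflected across the top-left ↔ bottom-right diagonal), then heavily JPEG-compressed with obvious blocking artifacts.

Shapes have swapped their row and column positions — what was in the top-right is now in the bottom-left — a diagonal reflection. Blocky 8×8 compression artifacts appear around shape edges and the flat background shows ringing — characteristic JPEG degradation.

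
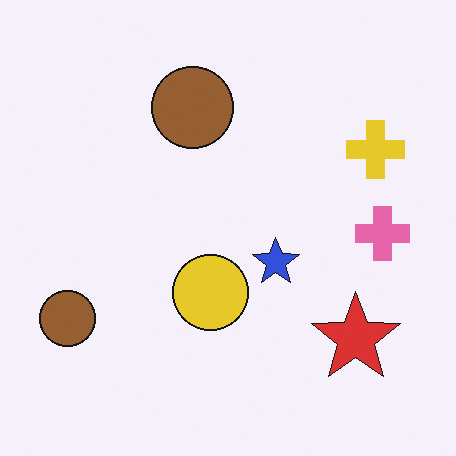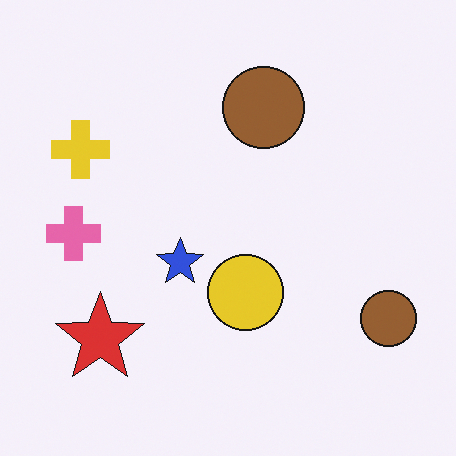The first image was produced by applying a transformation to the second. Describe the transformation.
This is the original image flipped horizontally (left ↔ right).

The pink cross is in the left of the second image and the right of the first — shapes on opposite sides of the vertical midline have swapped in a mirror flip.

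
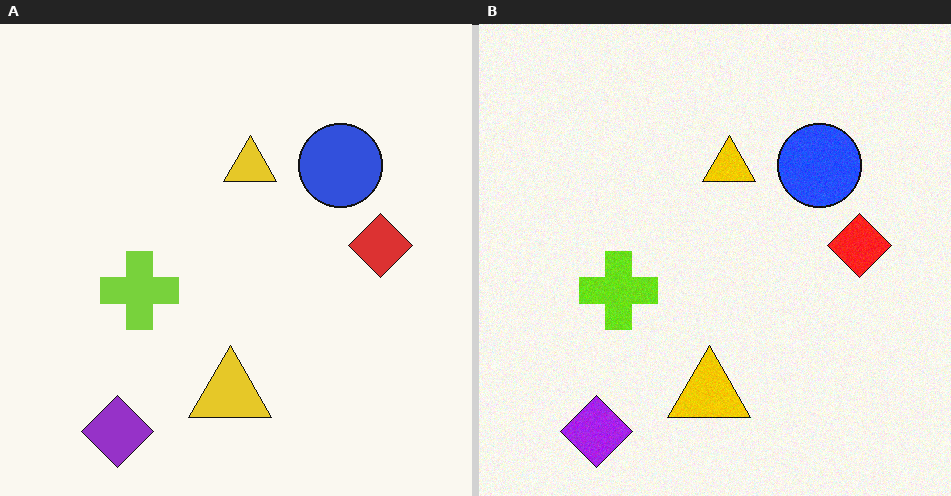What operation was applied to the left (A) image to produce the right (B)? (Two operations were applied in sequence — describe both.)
The transformation is: degraded with a light layer of grain, then slightly oversaturated.

Random speckle covers the whole image, including the flat background. All colors are more vivid — a global saturation change.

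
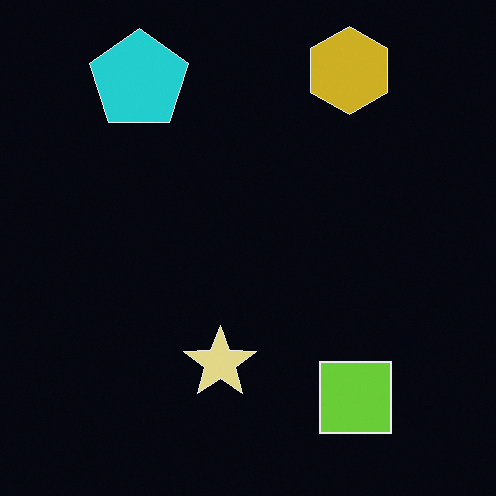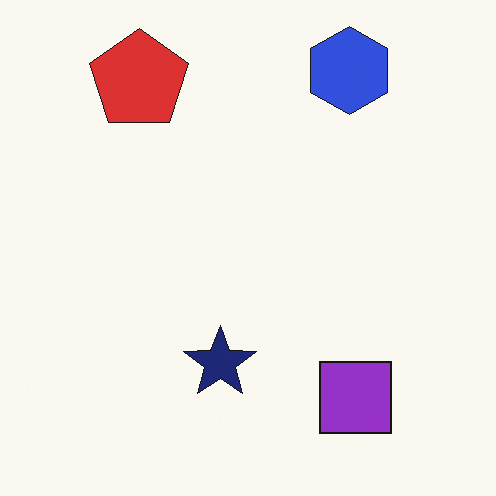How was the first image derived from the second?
The first image is the second color-inverted (negative).

The light background has become dark and every shape's color is its complement — a photographic negative.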